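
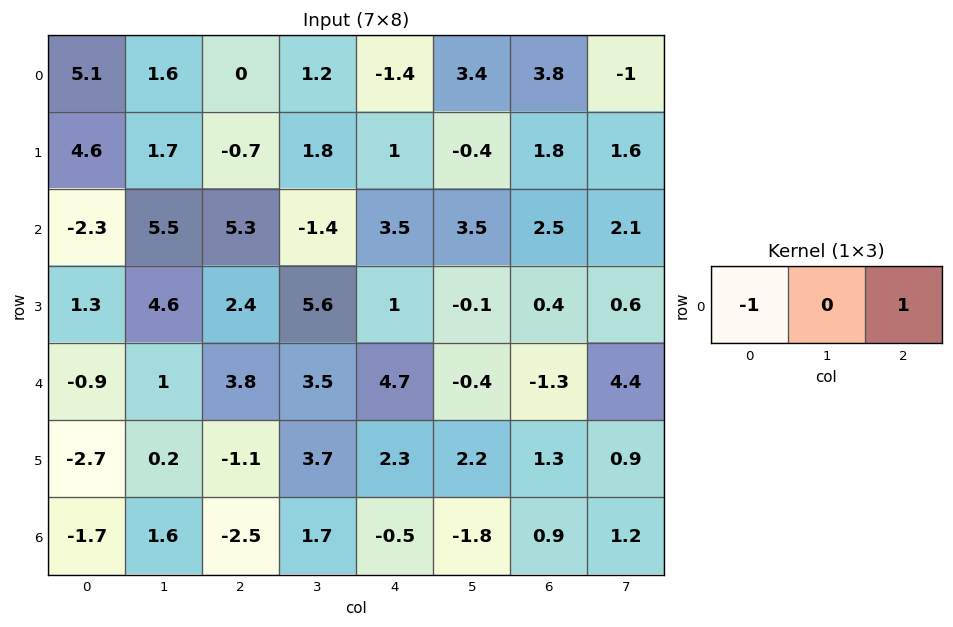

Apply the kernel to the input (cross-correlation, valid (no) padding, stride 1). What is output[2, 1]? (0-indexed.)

-6.9

The receptive field on the input at this output position is [5.5 5.3 -1.4]. Elementwise product with the kernel and sum: 5.5·-1 + -1.4·1.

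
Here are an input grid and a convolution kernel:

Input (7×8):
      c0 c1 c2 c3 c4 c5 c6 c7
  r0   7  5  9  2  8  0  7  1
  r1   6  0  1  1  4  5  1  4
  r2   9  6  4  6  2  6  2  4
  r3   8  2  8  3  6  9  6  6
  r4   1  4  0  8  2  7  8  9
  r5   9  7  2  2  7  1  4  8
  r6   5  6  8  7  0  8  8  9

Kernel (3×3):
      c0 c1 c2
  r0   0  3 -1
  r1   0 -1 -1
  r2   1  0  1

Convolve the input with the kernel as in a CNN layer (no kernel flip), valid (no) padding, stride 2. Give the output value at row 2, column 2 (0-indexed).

16

The receptive field on the input at this output position is [2 7 8 / 7 1 4 / 0 8 8]. Elementwise product with the kernel and sum: 7·3 + 8·-1 + 1·-1 + 4·-1 + 0·1 + 8·1.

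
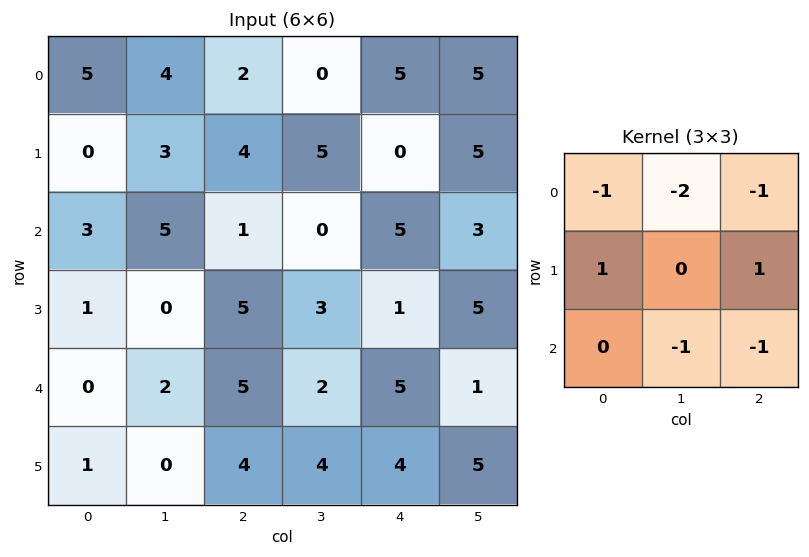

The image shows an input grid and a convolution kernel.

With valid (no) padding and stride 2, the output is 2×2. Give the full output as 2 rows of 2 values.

Output[0,0]: The receptive field on the input at this output position is [5 4 2 / 0 3 4 / 3 5 1]. Elementwise product with the kernel and sum: 5·-1 + 4·-2 + 2·-1 + 0·1 + 4·1 + 5·-1 + 1·-1.
Output[0,1]: The receptive field on the input at this output position is [2 0 5 / 4 5 0 / 1 0 5]. Elementwise product with the kernel and sum: 2·-1 + 0·-2 + 5·-1 + 4·1 + 0·1 + 0·-1 + 5·-1.

-17 -8
-15 -7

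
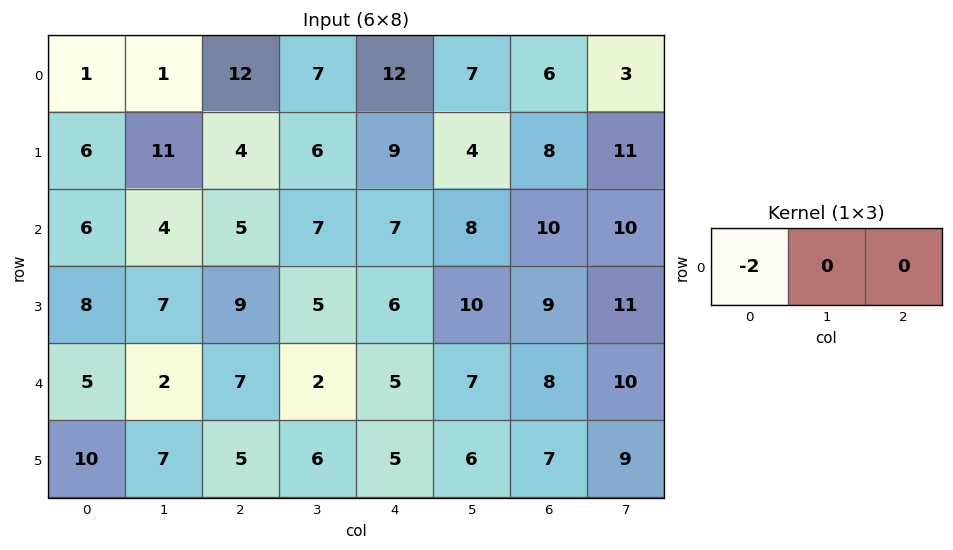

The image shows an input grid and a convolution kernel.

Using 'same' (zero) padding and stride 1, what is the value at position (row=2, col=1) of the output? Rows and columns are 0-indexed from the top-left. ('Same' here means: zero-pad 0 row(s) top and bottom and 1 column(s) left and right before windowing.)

-12

The receptive field on the zero-padded input at this output position is [6 4 5]. Elementwise product with the kernel and sum: 6·-2.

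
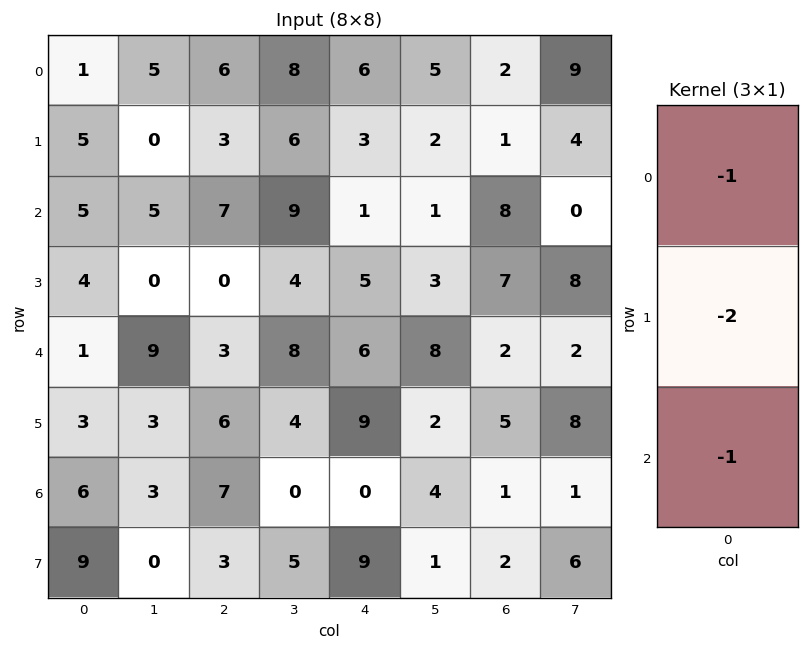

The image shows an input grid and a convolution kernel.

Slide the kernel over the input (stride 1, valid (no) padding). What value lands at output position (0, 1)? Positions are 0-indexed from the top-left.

-10

The receptive field on the input at this output position is [5 / 0 / 5]. Elementwise product with the kernel and sum: 5·-1 + 0·-2 + 5·-1.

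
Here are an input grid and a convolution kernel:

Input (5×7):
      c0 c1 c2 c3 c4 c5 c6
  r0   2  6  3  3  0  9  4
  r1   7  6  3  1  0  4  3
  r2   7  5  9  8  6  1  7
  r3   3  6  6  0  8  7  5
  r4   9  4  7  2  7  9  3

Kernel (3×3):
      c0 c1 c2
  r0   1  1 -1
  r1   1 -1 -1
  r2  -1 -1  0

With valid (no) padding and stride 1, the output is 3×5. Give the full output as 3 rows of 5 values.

-9 -6 -9 -23 -9
-6 -16 -7 -10 -16
-19 -5 0 -11 -20

Output[0,0]: The receptive field on the input at this output position is [2 6 3 / 7 6 3 / 7 5 9]. Elementwise product with the kernel and sum: 2·1 + 6·1 + 3·-1 + 7·1 + 6·-1 + 3·-1 + 7·-1 + 5·-1.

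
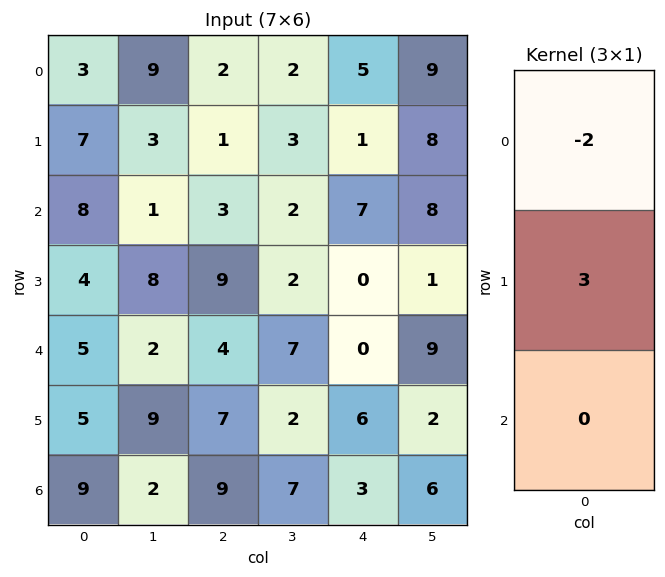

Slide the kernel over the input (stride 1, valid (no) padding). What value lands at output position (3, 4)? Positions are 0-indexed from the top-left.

0

The receptive field on the input at this output position is [0 / 0 / 6]. Elementwise product with the kernel and sum: 0·-2 + 0·3.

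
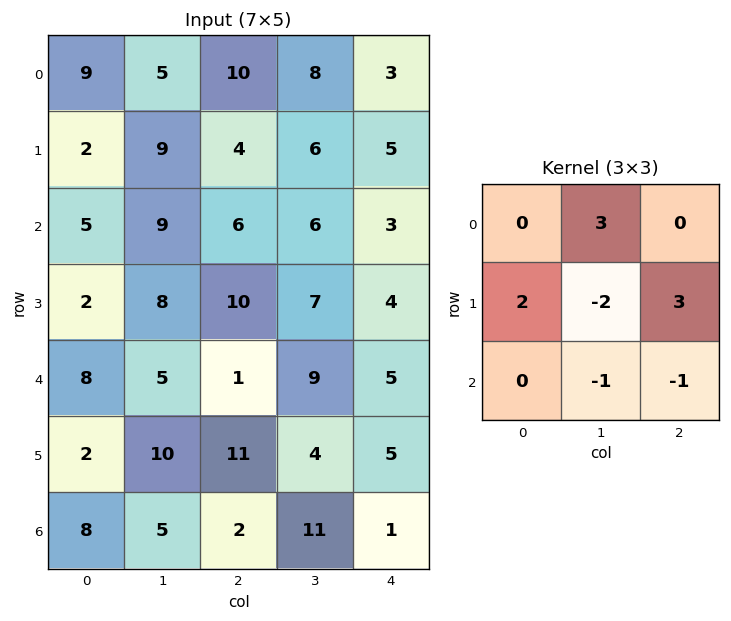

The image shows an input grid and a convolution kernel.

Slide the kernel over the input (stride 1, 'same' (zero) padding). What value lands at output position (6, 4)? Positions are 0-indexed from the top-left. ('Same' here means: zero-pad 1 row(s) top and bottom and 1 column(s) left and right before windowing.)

35

The receptive field on the zero-padded input at this output position is [4 5 0 / 11 1 0 / 0 0 0]. Elementwise product with the kernel and sum: 5·3 + 11·2 + 1·-2 + 0·3 + 0·-1 + 0·-1.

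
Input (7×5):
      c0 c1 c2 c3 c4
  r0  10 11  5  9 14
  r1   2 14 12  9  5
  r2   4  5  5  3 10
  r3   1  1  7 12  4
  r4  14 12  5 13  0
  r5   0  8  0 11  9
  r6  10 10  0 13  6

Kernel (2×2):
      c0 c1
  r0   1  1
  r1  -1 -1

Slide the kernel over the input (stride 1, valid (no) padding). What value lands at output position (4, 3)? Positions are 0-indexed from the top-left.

The receptive field on the input at this output position is [13 0 / 11 9]. Elementwise product with the kernel and sum: 13·1 + 0·1 + 11·-1 + 9·-1.

-7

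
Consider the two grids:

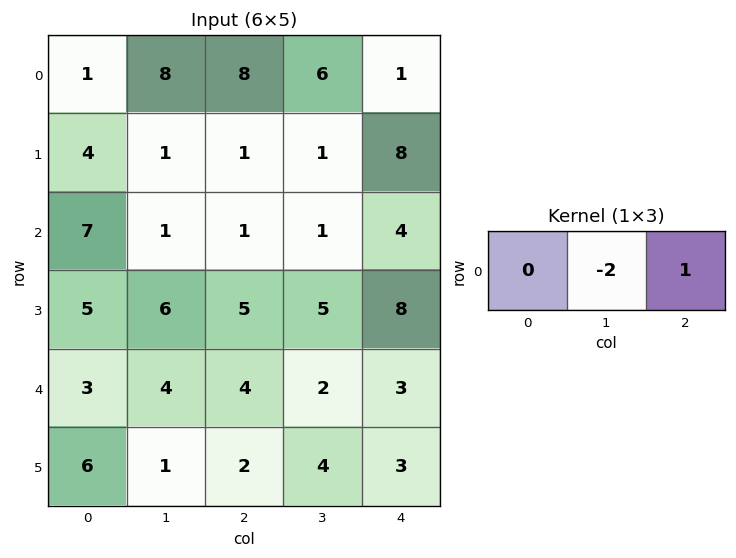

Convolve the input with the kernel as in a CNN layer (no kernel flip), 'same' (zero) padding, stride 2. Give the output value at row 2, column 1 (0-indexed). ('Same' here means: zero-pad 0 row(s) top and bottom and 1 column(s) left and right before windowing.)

-6

The receptive field on the zero-padded input at this output position is [4 4 2]. Elementwise product with the kernel and sum: 4·-2 + 2·1.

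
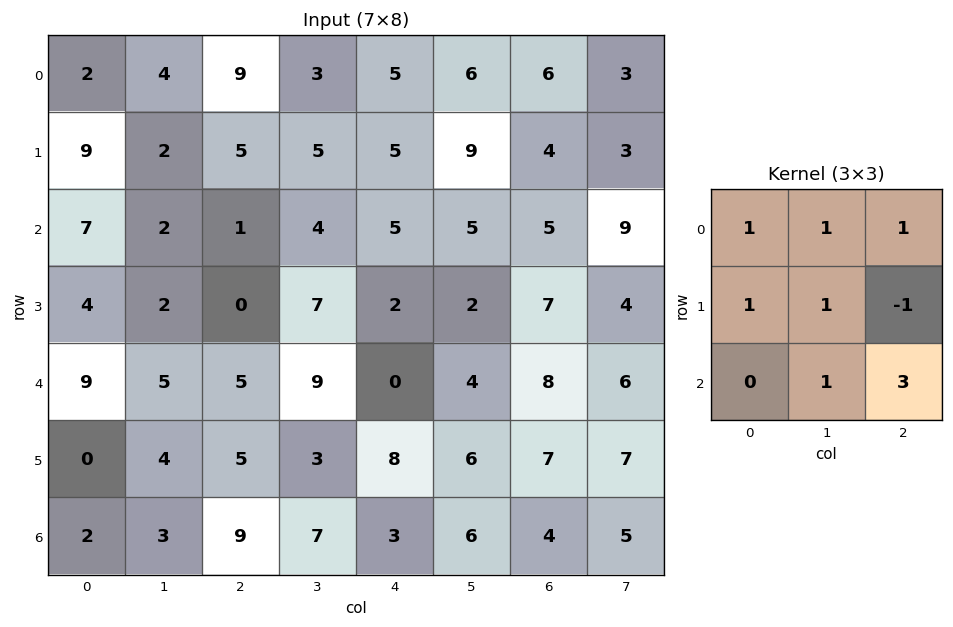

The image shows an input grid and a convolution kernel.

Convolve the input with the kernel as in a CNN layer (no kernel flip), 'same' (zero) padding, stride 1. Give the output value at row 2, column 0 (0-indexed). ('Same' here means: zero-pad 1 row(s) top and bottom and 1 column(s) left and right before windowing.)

The receptive field on the zero-padded input at this output position is [0 9 2 / 0 7 2 / 0 4 2]. Elementwise product with the kernel and sum: 0·1 + 9·1 + 2·1 + 0·1 + 7·1 + 2·-1 + 4·1 + 2·3.

26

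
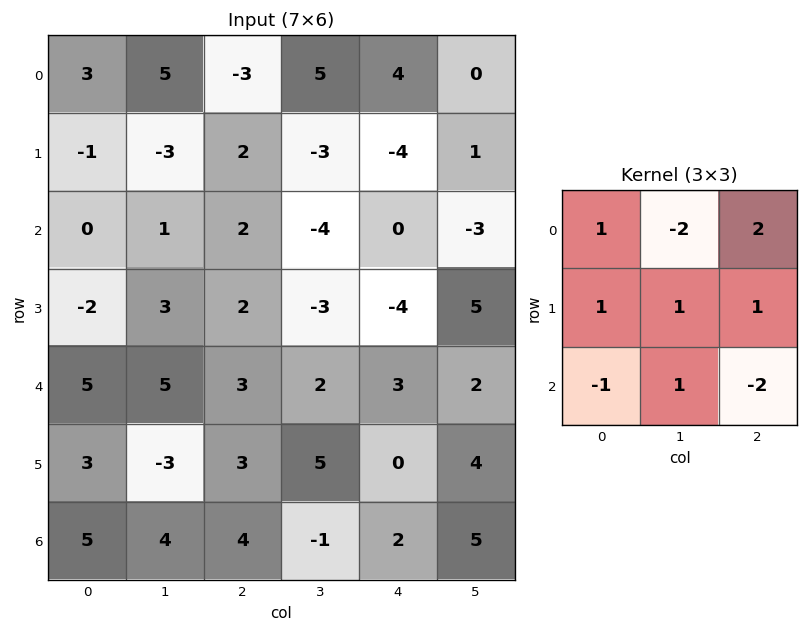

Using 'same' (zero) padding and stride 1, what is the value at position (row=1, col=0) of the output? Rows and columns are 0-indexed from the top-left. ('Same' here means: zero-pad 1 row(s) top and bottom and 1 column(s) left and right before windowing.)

The receptive field on the zero-padded input at this output position is [0 3 5 / 0 -1 -3 / 0 0 1]. Elementwise product with the kernel and sum: 0·1 + 3·-2 + 5·2 + 0·1 + -1·1 + -3·1 + 0·-1 + 0·1 + 1·-2.

-2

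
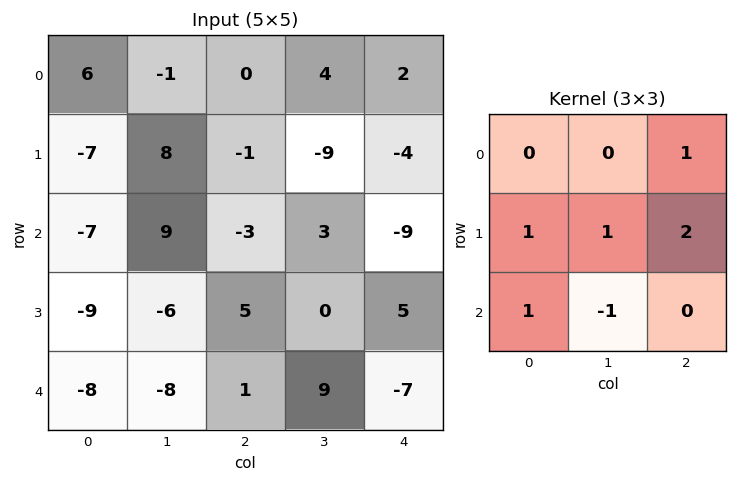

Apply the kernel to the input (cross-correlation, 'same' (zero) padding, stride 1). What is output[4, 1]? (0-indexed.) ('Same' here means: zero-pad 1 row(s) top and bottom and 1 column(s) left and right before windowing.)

The receptive field on the zero-padded input at this output position is [-9 -6 5 / -8 -8 1 / 0 0 0]. Elementwise product with the kernel and sum: 5·1 + -8·1 + -8·1 + 1·2 + 0·1 + 0·-1.

-9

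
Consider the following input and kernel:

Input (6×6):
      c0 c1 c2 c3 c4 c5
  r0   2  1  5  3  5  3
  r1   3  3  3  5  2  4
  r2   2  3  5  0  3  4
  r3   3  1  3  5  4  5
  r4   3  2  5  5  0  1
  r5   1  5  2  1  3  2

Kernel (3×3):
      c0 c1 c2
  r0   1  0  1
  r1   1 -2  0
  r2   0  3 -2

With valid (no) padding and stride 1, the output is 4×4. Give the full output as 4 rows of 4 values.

3 16 -3 8
-1 0 17 5
4 3 16 -1
16 2 -1 20

Output[0,0]: The receptive field on the input at this output position is [2 1 5 / 3 3 3 / 2 3 5]. Elementwise product with the kernel and sum: 2·1 + 5·1 + 3·1 + 3·-2 + 3·3 + 5·-2.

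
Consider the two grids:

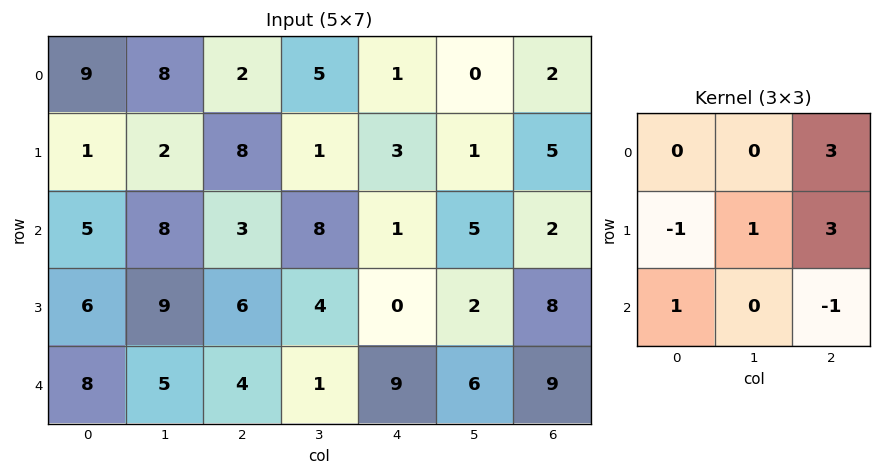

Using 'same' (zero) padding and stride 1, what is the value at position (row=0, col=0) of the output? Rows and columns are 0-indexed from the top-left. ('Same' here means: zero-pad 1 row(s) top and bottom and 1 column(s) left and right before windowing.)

The receptive field on the zero-padded input at this output position is [0 0 0 / 0 9 8 / 0 1 2]. Elementwise product with the kernel and sum: 0·3 + 0·-1 + 9·1 + 8·3 + 0·1 + 2·-1.

31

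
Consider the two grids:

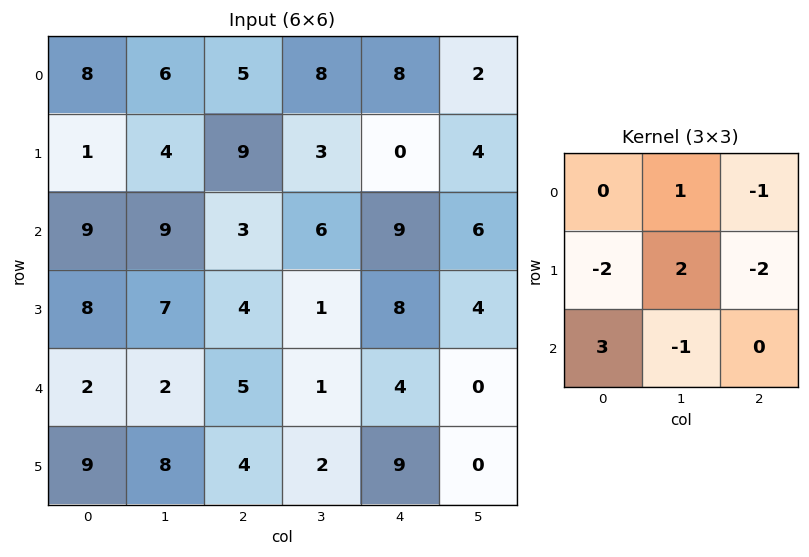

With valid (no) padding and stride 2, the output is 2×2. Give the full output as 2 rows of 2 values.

Output[0,0]: The receptive field on the input at this output position is [8 6 5 / 1 4 9 / 9 9 3]. Elementwise product with the kernel and sum: 6·1 + 5·-1 + 1·-2 + 4·2 + 9·-2 + 9·3 + 9·-1.
Output[0,1]: The receptive field on the input at this output position is [5 8 8 / 9 3 0 / 3 6 9]. Elementwise product with the kernel and sum: 8·1 + 8·-1 + 9·-2 + 3·2 + 0·-2 + 3·3 + 6·-1.

7 -9
0 -11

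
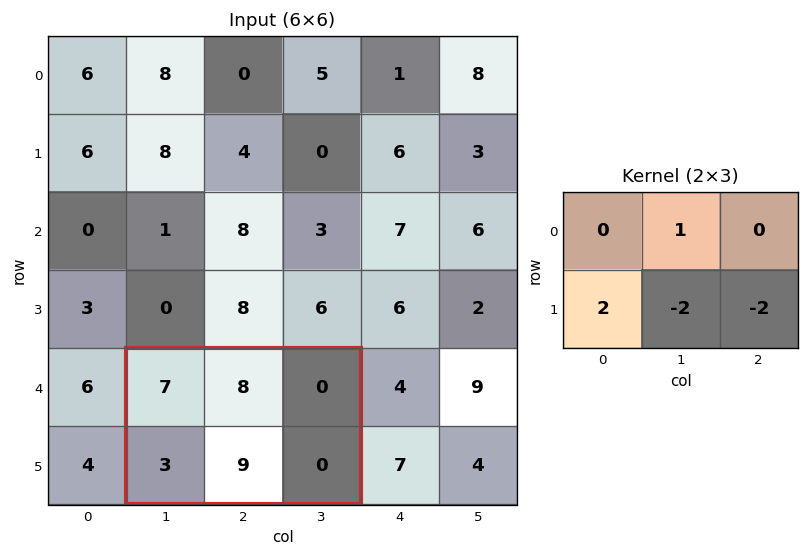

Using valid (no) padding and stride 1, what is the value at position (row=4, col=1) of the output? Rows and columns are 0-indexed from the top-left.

The receptive field on the input at this output position is [7 8 0 / 3 9 0]. Elementwise product with the kernel and sum: 8·1 + 3·2 + 9·-2 + 0·-2.

-4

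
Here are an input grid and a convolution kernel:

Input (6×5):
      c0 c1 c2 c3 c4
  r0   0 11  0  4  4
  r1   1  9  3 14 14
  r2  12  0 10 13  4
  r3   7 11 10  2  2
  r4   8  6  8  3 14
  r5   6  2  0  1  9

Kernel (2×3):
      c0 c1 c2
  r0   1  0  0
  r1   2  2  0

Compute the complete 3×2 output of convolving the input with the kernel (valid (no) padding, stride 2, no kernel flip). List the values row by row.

Output[0,0]: The receptive field on the input at this output position is [0 11 0 / 1 9 3]. Elementwise product with the kernel and sum: 0·1 + 1·2 + 9·2.
Output[0,1]: The receptive field on the input at this output position is [0 4 4 / 3 14 14]. Elementwise product with the kernel and sum: 0·1 + 3·2 + 14·2.

20 34
48 34
24 10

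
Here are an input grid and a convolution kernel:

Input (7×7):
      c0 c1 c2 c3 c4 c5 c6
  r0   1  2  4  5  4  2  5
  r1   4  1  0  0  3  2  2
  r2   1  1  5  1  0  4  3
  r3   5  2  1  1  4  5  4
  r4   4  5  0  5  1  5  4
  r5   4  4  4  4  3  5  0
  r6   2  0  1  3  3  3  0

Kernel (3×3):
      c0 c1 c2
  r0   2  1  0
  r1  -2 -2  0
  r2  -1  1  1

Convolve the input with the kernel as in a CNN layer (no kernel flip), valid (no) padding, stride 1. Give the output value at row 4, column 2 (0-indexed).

The receptive field on the input at this output position is [0 5 1 / 4 4 3 / 1 3 3]. Elementwise product with the kernel and sum: 0·2 + 5·1 + 4·-2 + 4·-2 + 1·-1 + 3·1 + 3·1.

-6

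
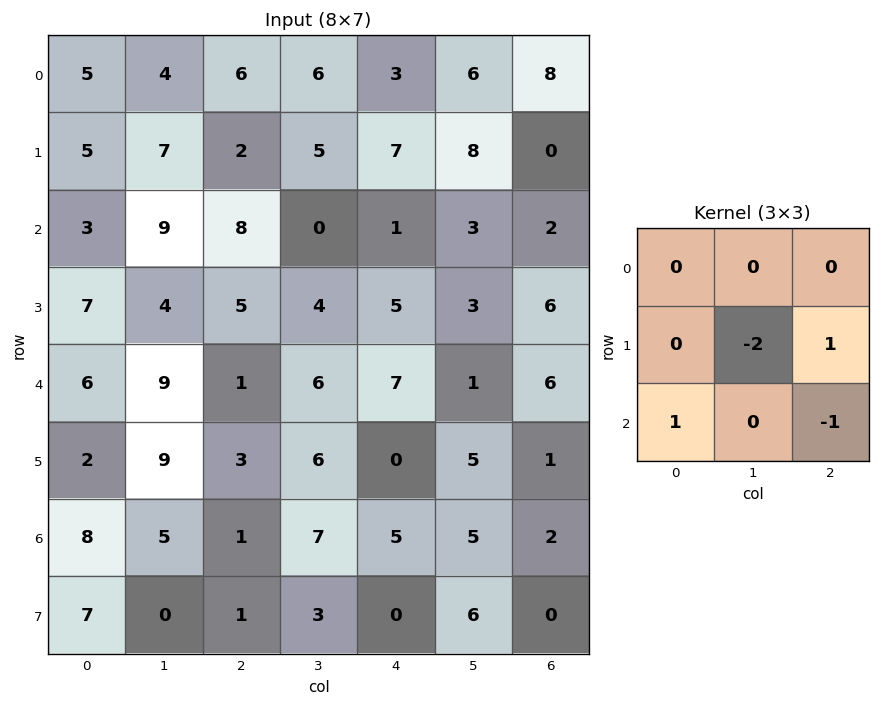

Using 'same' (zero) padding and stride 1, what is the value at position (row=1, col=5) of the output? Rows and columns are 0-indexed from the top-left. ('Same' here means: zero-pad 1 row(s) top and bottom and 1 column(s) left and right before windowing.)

-17

The receptive field on the zero-padded input at this output position is [3 6 8 / 7 8 0 / 1 3 2]. Elementwise product with the kernel and sum: 8·-2 + 0·1 + 1·1 + 2·-1.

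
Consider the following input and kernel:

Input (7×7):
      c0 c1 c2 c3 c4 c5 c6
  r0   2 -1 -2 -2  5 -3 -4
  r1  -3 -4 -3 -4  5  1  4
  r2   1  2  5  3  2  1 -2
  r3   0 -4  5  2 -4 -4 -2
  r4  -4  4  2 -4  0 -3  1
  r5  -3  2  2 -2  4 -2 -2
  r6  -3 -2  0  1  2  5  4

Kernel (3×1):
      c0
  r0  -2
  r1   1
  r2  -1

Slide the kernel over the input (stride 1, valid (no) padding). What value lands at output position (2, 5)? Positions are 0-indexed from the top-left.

The receptive field on the input at this output position is [1 / -4 / -3]. Elementwise product with the kernel and sum: 1·-2 + -4·1 + -3·-1.

-3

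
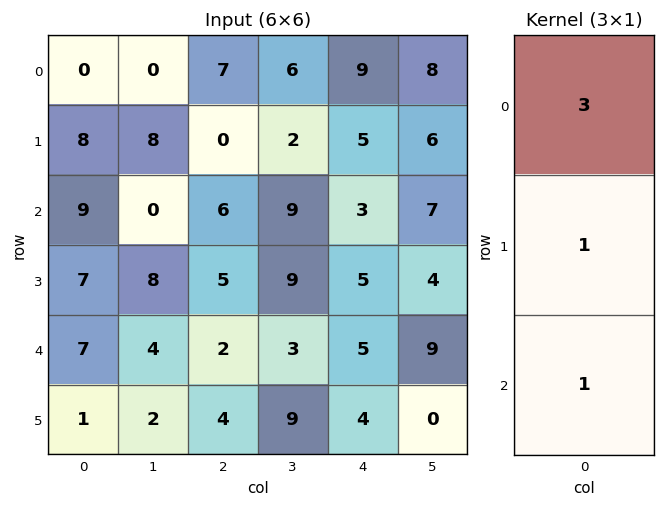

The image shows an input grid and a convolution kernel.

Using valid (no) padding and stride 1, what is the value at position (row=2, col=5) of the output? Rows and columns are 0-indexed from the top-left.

34

The receptive field on the input at this output position is [7 / 4 / 9]. Elementwise product with the kernel and sum: 7·3 + 4·1 + 9·1.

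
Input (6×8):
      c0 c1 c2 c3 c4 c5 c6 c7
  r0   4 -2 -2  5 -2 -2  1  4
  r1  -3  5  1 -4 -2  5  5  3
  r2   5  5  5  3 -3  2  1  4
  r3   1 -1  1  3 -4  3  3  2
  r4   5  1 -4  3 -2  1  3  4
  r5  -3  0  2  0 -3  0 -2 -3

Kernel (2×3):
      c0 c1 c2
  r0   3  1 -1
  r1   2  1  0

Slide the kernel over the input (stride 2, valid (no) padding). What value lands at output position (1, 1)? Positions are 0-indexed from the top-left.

26

The receptive field on the input at this output position is [5 3 -3 / 1 3 -4]. Elementwise product with the kernel and sum: 5·3 + 3·1 + -3·-1 + 1·2 + 3·1.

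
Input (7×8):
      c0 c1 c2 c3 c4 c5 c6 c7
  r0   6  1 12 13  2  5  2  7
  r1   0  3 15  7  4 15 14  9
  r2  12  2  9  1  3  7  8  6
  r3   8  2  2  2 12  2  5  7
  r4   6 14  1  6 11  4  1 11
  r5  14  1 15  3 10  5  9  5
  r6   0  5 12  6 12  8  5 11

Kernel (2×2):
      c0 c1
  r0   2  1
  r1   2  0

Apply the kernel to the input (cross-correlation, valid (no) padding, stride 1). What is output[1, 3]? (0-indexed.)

The receptive field on the input at this output position is [7 4 / 1 3]. Elementwise product with the kernel and sum: 7·2 + 4·1 + 1·2.

20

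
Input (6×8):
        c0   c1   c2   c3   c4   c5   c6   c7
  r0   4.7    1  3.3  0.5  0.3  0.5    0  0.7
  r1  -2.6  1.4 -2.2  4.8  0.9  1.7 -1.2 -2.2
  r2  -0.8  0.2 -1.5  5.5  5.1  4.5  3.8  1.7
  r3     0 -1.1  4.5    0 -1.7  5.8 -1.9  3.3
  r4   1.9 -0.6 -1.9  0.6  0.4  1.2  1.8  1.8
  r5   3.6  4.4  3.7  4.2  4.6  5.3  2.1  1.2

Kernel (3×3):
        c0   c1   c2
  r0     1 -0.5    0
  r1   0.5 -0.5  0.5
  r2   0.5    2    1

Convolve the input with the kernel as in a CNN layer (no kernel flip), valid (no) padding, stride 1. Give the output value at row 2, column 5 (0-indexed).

The receptive field on the input at this output position is [4.5 3.8 1.7 / 5.8 -1.9 3.3 / 1.2 1.8 1.8]. Elementwise product with the kernel and sum: 4.5·1 + 3.8·-0.5 + 5.8·0.5 + -1.9·-0.5 + 3.3·0.5 + 1.2·0.5 + 1.8·2 + 1.8·1.

14.1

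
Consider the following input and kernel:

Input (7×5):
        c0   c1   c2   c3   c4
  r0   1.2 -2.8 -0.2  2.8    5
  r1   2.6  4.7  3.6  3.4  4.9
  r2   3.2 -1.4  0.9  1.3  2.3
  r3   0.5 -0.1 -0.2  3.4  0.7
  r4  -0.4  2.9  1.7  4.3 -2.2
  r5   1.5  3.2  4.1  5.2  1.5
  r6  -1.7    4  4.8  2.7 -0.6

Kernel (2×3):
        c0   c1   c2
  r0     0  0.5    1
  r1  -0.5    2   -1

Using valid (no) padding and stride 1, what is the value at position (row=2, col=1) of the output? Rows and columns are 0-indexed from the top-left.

-2

The receptive field on the input at this output position is [-1.4 0.9 1.3 / -0.1 -0.2 3.4]. Elementwise product with the kernel and sum: 0.9·0.5 + 1.3·1 + -0.1·-0.5 + -0.2·2 + 3.4·-1.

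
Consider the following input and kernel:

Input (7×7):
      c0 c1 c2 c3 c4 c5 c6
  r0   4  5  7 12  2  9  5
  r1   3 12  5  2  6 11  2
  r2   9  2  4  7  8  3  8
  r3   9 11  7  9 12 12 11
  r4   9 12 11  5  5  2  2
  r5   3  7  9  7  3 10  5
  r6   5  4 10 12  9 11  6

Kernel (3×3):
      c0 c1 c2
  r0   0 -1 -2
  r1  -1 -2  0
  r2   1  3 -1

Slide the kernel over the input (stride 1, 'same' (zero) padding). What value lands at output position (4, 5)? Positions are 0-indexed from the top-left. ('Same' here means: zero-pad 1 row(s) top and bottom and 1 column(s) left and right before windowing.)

-15

The receptive field on the zero-padded input at this output position is [12 12 11 / 5 2 2 / 3 10 5]. Elementwise product with the kernel and sum: 12·-1 + 11·-2 + 5·-1 + 2·-2 + 3·1 + 10·3 + 5·-1.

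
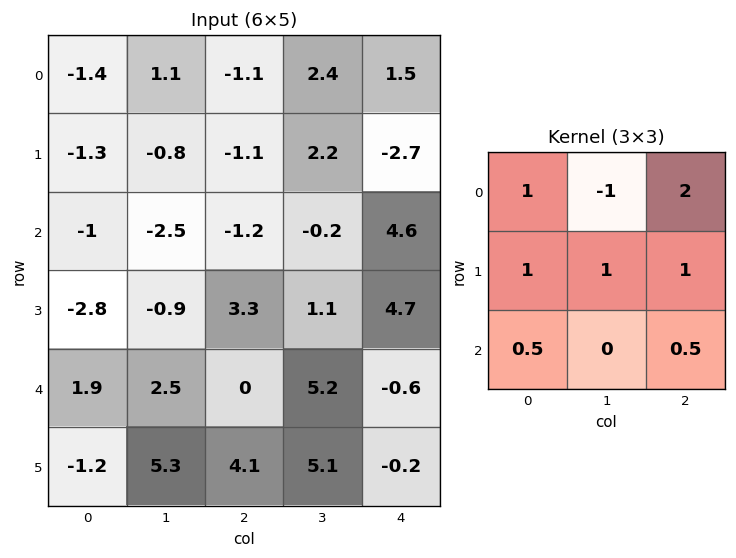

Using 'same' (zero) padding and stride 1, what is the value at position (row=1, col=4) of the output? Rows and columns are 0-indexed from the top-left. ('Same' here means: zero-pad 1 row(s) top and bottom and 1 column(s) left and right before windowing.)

0.3

The receptive field on the zero-padded input at this output position is [2.4 1.5 0 / 2.2 -2.7 0 / -0.2 4.6 0]. Elementwise product with the kernel and sum: 2.4·1 + 1.5·-1 + 0·2 + 2.2·1 + -2.7·1 + 0·1 + -0.2·0.5 + 0·0.5.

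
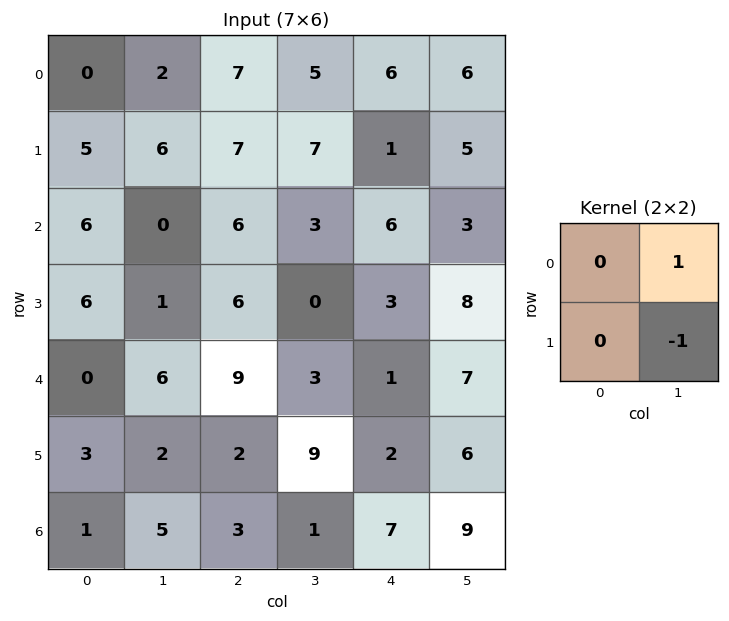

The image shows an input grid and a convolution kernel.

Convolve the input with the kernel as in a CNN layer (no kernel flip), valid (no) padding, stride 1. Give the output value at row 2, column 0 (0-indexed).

-1

The receptive field on the input at this output position is [6 0 / 6 1]. Elementwise product with the kernel and sum: 0·1 + 1·-1.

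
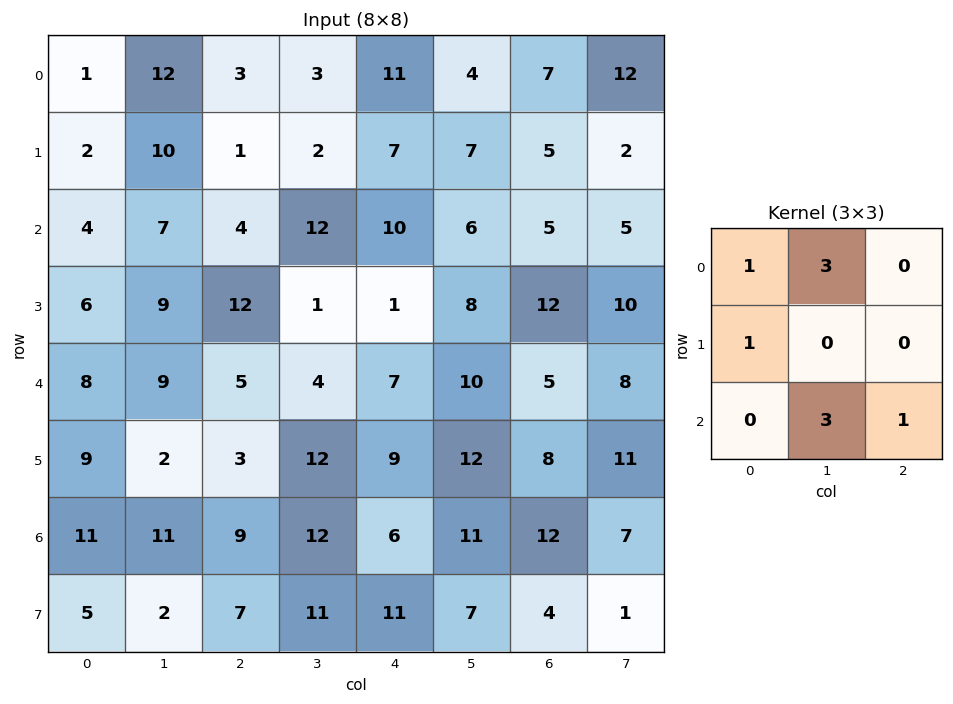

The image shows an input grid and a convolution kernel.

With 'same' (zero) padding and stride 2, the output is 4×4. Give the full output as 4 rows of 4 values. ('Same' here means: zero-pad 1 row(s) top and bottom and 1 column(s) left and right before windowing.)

Output[0,0]: The receptive field on the zero-padded input at this output position is [0 0 0 / 0 1 12 / 0 2 10]. Elementwise product with the kernel and sum: 0·1 + 0·3 + 0·1 + 2·3 + 10·1.
Output[0,1]: The receptive field on the zero-padded input at this output position is [0 0 0 / 12 3 3 / 10 1 2]. Elementwise product with the kernel and sum: 0·1 + 0·3 + 12·1 + 1·3 + 2·1.

16 17 31 21
33 57 46 74
47 75 47 89
44 54 91 60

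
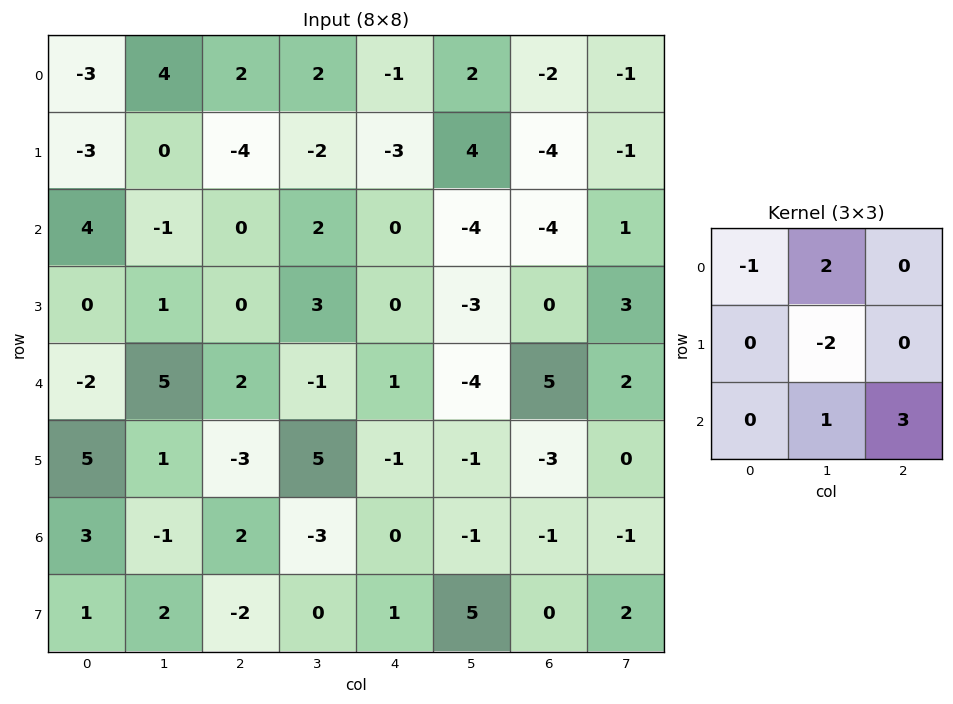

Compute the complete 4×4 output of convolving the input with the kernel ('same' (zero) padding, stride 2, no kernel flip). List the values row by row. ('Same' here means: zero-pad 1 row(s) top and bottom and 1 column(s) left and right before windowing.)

3 -14 11 -3
-11 1 -13 5
12 7 -9 -10
11 -13 9 3

Output[0,0]: The receptive field on the zero-padded input at this output position is [0 0 0 / 0 -3 4 / 0 -3 0]. Elementwise product with the kernel and sum: 0·-1 + 0·2 + -3·-2 + -3·1 + 0·3.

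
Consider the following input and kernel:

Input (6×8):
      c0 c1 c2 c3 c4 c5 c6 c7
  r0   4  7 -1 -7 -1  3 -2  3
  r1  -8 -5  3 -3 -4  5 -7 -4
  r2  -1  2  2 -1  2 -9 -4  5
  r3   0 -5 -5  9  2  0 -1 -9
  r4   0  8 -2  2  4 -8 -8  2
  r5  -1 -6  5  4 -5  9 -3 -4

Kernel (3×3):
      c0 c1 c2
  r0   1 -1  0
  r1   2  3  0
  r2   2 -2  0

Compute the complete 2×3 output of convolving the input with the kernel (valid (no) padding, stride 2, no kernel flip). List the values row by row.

Output[0,0]: The receptive field on the input at this output position is [4 7 -1 / -8 -5 3 / -1 2 2]. Elementwise product with the kernel and sum: 4·1 + 7·-1 + -8·2 + -5·3 + -1·2 + 2·-2.

-40 9 25
-34 12 39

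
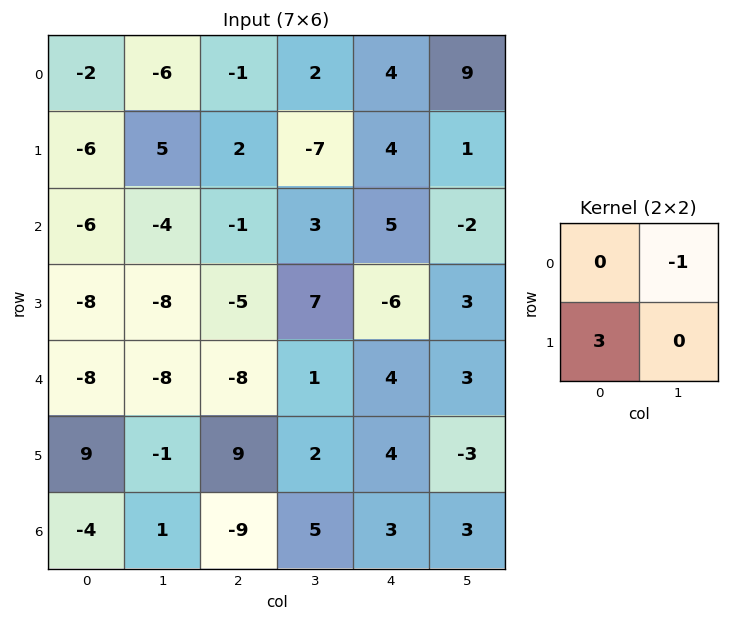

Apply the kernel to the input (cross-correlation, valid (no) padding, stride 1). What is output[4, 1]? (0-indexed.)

The receptive field on the input at this output position is [-8 -8 / -1 9]. Elementwise product with the kernel and sum: -8·-1 + -1·3.

5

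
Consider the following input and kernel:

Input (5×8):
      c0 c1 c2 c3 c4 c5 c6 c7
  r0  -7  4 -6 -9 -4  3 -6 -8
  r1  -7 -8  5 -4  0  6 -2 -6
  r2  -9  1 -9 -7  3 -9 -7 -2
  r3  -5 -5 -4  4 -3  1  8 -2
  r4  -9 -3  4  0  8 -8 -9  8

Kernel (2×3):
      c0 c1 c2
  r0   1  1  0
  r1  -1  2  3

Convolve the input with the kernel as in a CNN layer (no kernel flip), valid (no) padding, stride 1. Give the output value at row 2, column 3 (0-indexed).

-11

The receptive field on the input at this output position is [-7 3 -9 / 4 -3 1]. Elementwise product with the kernel and sum: -7·1 + 3·1 + 4·-1 + -3·2 + 1·3.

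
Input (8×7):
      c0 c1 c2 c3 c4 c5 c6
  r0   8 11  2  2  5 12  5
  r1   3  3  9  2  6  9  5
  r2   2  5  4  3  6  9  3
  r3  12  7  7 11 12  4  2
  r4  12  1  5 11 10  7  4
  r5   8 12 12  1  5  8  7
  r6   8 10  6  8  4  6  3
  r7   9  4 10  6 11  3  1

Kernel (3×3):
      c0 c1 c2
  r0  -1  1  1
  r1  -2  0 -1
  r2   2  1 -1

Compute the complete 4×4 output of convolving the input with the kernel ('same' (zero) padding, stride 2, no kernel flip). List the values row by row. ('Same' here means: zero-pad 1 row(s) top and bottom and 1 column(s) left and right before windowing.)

Output[0,0]: The receptive field on the zero-padded input at this output position is [0 0 0 / 0 8 11 / 0 3 3]. Elementwise product with the kernel and sum: 0·-1 + 0·1 + 0·1 + 0·-2 + 11·-1 + 0·2 + 3·1 + 3·-1.

-11 -11 -15 -1
6 5 28 -12
14 33 -25 7
15 -15 10 -6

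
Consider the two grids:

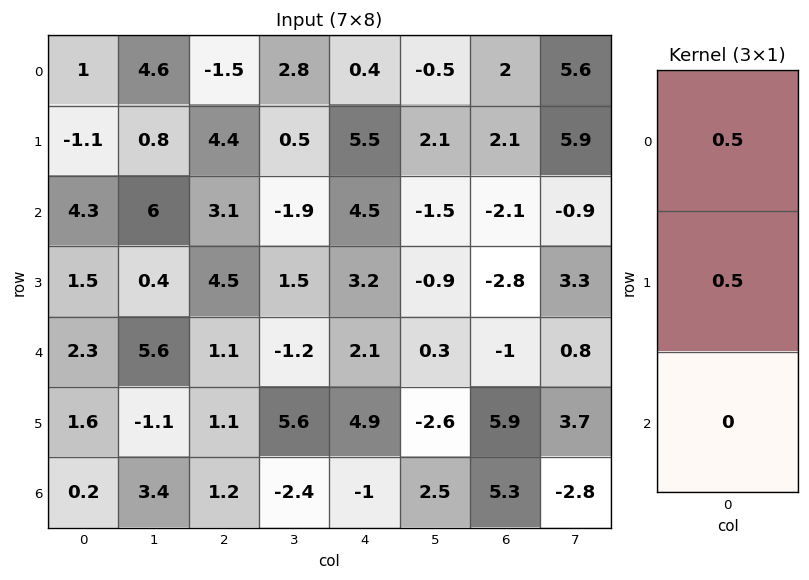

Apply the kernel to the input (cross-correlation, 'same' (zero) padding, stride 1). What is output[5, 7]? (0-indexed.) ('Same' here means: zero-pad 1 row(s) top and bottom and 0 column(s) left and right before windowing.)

The receptive field on the zero-padded input at this output position is [0.8 / 3.7 / -2.8]. Elementwise product with the kernel and sum: 0.8·0.5 + 3.7·0.5.

2.25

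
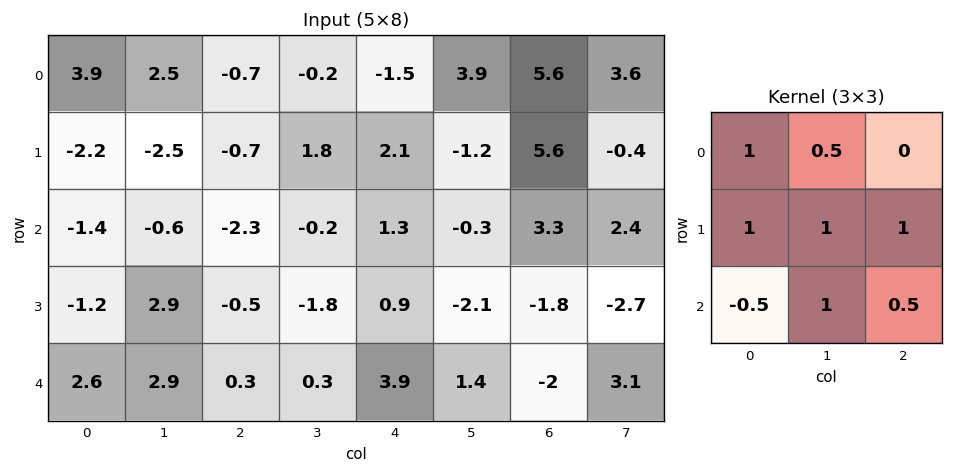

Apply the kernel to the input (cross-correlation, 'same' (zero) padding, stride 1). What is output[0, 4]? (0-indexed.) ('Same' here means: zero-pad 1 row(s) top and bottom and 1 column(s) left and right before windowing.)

The receptive field on the zero-padded input at this output position is [0 0 0 / -0.2 -1.5 3.9 / 1.8 2.1 -1.2]. Elementwise product with the kernel and sum: 0·1 + 0·0.5 + -0.2·1 + -1.5·1 + 3.9·1 + 1.8·-0.5 + 2.1·1 + -1.2·0.5.

2.8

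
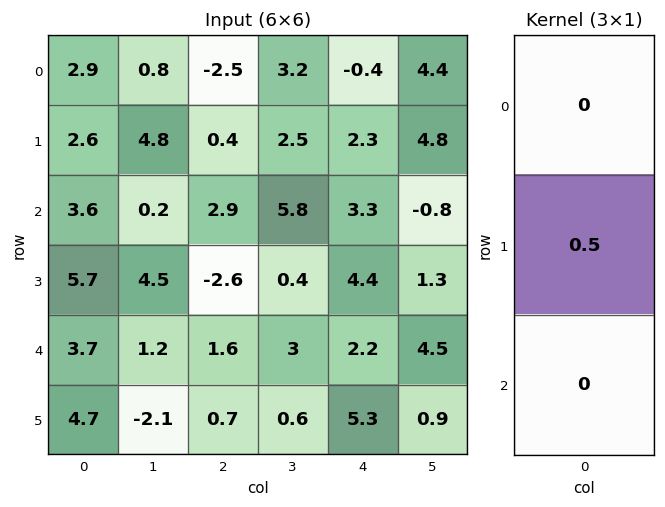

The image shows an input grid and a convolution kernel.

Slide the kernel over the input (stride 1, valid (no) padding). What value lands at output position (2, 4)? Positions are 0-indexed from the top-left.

The receptive field on the input at this output position is [3.3 / 4.4 / 2.2]. Elementwise product with the kernel and sum: 4.4·0.5.

2.2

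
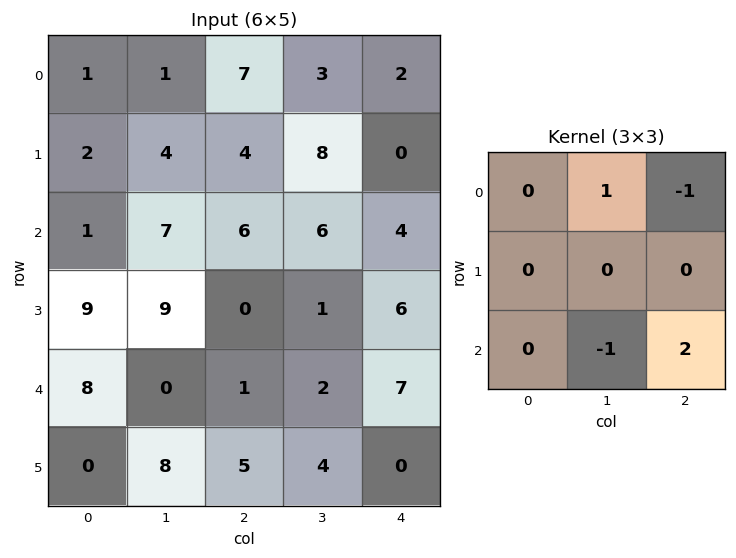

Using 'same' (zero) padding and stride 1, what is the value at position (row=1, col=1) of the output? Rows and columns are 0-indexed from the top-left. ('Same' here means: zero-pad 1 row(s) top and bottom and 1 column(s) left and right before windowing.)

The receptive field on the zero-padded input at this output position is [1 1 7 / 2 4 4 / 1 7 6]. Elementwise product with the kernel and sum: 1·1 + 7·-1 + 7·-1 + 6·2.

-1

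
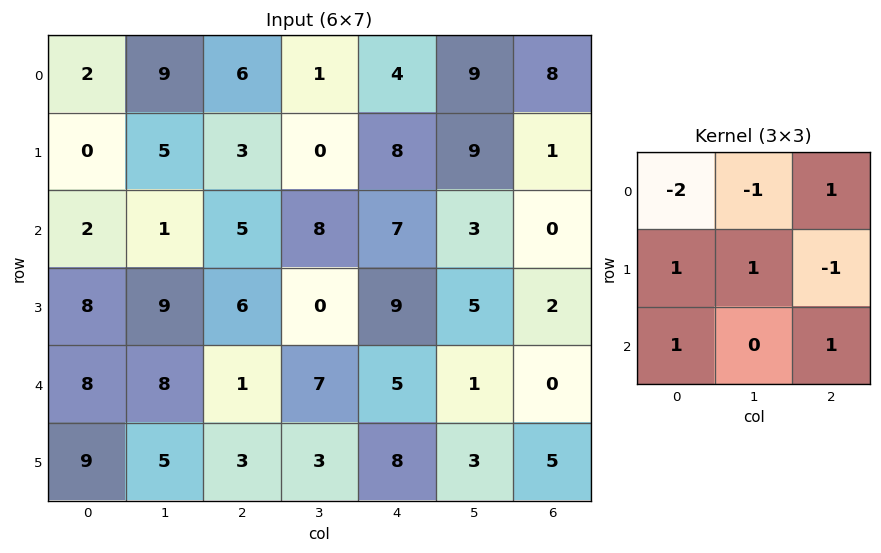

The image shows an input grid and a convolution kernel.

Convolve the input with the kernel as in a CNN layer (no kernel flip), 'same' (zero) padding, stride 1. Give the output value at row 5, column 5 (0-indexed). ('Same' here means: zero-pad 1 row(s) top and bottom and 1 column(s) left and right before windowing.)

-5

The receptive field on the zero-padded input at this output position is [5 1 0 / 8 3 5 / 0 0 0]. Elementwise product with the kernel and sum: 5·-2 + 1·-1 + 0·1 + 8·1 + 3·1 + 5·-1 + 0·1 + 0·1.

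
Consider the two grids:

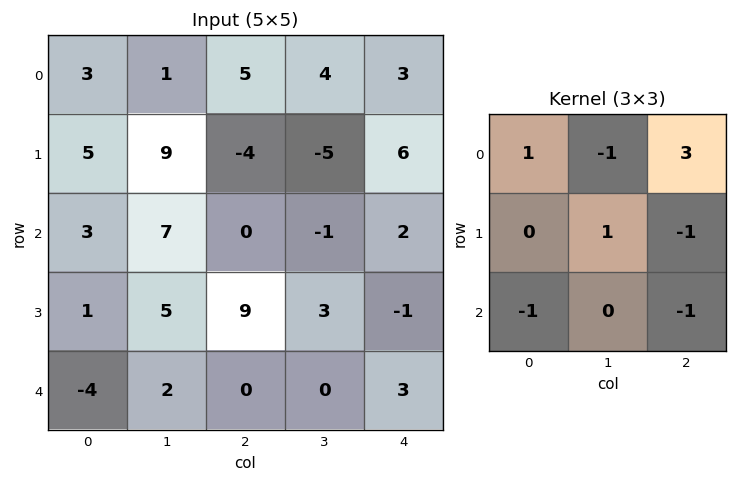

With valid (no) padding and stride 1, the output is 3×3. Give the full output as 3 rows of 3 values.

27 3 -3
-19 -9 8
-4 8 8

Output[0,0]: The receptive field on the input at this output position is [3 1 5 / 5 9 -4 / 3 7 0]. Elementwise product with the kernel and sum: 3·1 + 1·-1 + 5·3 + 9·1 + -4·-1 + 3·-1 + 0·-1.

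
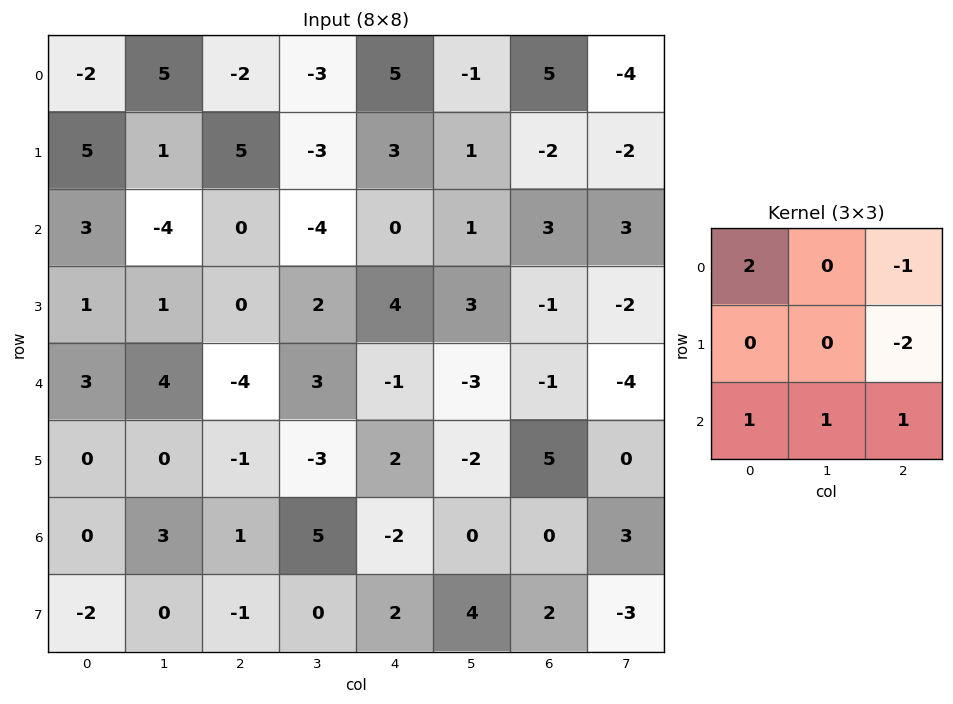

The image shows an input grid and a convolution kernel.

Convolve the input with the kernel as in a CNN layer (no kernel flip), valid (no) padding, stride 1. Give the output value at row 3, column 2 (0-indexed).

-4

The receptive field on the input at this output position is [0 2 4 / -4 3 -1 / -1 -3 2]. Elementwise product with the kernel and sum: 0·2 + 4·-1 + -1·-2 + -1·1 + -3·1 + 2·1.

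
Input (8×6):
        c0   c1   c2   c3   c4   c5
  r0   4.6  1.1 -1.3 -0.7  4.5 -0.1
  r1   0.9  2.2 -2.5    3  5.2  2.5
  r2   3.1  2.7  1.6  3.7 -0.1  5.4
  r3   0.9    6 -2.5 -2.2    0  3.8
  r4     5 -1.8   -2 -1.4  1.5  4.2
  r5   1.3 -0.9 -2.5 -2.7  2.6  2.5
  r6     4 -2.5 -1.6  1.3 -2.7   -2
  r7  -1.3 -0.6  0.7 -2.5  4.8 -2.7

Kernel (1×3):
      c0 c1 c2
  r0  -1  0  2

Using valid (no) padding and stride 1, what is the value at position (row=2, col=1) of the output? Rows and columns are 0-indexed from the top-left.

4.7

The receptive field on the input at this output position is [2.7 1.6 3.7]. Elementwise product with the kernel and sum: 2.7·-1 + 3.7·2.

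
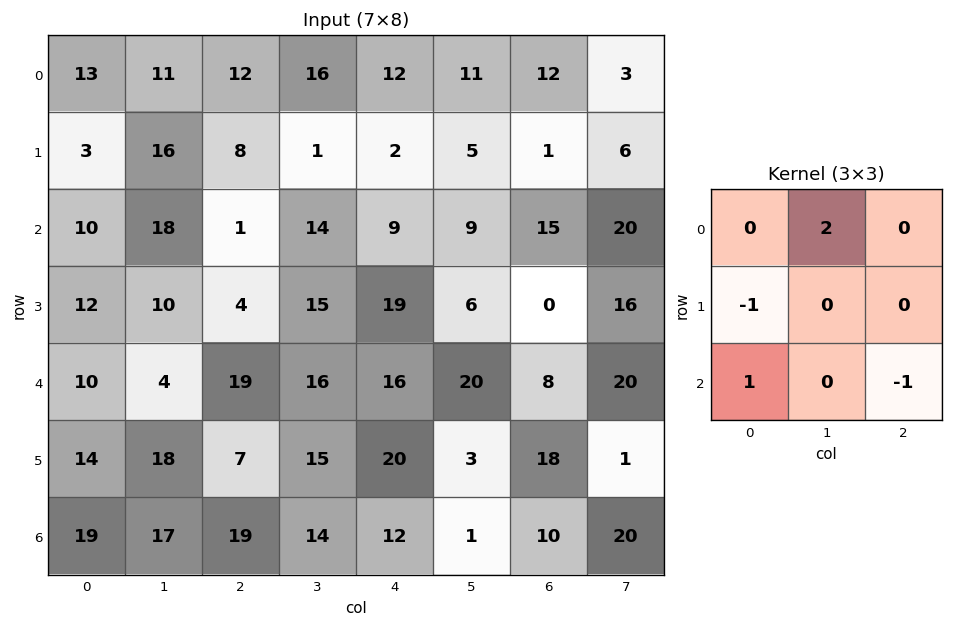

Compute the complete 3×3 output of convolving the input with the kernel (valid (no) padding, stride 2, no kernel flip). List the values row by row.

Output[0,0]: The receptive field on the input at this output position is [13 11 12 / 3 16 8 / 10 18 1]. Elementwise product with the kernel and sum: 11·2 + 3·-1 + 10·1 + 1·-1.

28 16 14
15 27 7
-6 32 22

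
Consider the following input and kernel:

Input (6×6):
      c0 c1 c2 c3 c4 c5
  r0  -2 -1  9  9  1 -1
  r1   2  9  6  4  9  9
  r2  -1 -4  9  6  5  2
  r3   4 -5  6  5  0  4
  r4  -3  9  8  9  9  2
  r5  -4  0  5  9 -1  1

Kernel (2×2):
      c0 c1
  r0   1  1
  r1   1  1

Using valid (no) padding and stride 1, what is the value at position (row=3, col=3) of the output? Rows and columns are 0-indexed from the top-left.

23

The receptive field on the input at this output position is [5 0 / 9 9]. Elementwise product with the kernel and sum: 5·1 + 0·1 + 9·1 + 9·1.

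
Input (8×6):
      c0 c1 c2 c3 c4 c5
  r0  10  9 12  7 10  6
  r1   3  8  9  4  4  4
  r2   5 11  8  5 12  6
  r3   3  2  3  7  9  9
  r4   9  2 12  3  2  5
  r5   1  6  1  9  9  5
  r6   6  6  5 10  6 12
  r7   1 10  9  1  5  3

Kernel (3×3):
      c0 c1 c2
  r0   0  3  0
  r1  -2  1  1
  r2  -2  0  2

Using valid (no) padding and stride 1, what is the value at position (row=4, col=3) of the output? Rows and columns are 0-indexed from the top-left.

The receptive field on the input at this output position is [3 2 5 / 9 9 5 / 10 6 12]. Elementwise product with the kernel and sum: 2·3 + 9·-2 + 9·1 + 5·1 + 10·-2 + 12·2.

6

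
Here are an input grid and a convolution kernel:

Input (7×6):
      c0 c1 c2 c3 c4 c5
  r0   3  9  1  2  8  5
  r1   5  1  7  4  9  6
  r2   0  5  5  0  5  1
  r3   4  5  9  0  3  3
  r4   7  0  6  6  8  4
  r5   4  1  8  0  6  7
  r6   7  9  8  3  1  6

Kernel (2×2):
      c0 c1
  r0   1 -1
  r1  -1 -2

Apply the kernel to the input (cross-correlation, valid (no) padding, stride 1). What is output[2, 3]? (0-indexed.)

The receptive field on the input at this output position is [0 5 / 0 3]. Elementwise product with the kernel and sum: 0·1 + 5·-1 + 0·-1 + 3·-2.

-11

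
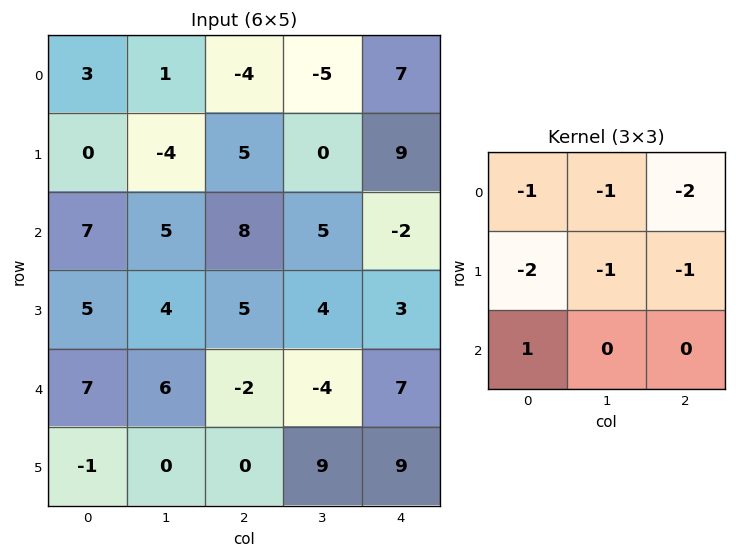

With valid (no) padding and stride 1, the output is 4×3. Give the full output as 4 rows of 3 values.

Output[0,0]: The receptive field on the input at this output position is [3 1 -4 / 0 -4 5 / 7 5 8]. Elementwise product with the kernel and sum: 3·-1 + 1·-1 + -4·-2 + 0·-2 + -4·-1 + 5·-1 + 7·1.

10 21 -16
-28 -20 -37
-40 -34 -28
-38 -23 -14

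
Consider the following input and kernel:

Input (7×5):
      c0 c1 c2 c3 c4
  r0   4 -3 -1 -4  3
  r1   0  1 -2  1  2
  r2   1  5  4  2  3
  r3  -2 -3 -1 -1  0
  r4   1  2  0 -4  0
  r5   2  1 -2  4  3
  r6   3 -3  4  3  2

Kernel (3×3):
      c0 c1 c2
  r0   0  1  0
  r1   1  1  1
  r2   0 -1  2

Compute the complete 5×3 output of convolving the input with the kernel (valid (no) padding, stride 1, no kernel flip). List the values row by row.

Output[0,0]: The receptive field on the input at this output position is [4 -3 -1 / 0 1 -2 / 1 5 4]. Elementwise product with the kernel and sum: -3·1 + 0·1 + 1·1 + -2·1 + 5·-1 + 4·2.
Output[0,1]: The receptive field on the input at this output position is [-3 -1 -4 / 1 -2 1 / 5 4 2]. Elementwise product with the kernel and sum: -1·1 + 1·1 + -2·1 + 1·1 + 4·-1 + 2·2.

-1 -1 1
12 8 11
-3 -9 4
-5 7 -3
14 5 2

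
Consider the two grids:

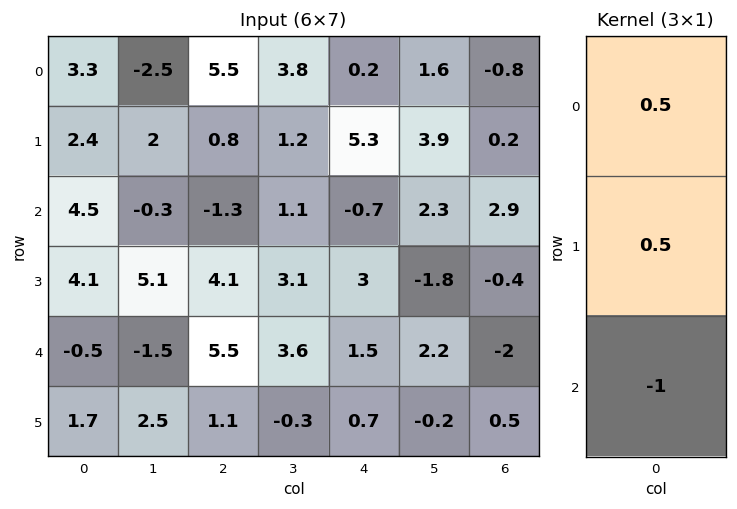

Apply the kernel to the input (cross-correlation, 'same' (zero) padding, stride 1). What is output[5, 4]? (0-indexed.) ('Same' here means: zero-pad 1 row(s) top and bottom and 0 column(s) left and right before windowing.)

The receptive field on the zero-padded input at this output position is [1.5 / 0.7 / 0]. Elementwise product with the kernel and sum: 1.5·0.5 + 0.7·0.5 + 0·-1.

1.1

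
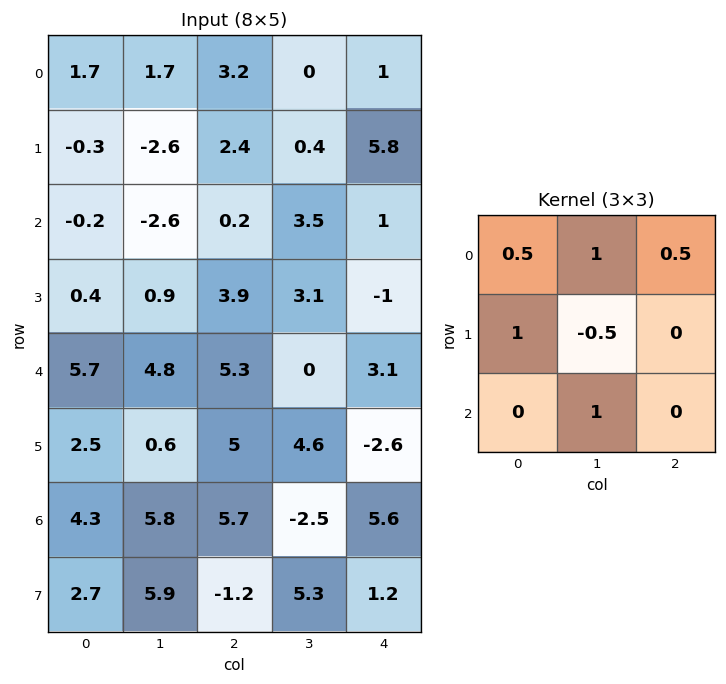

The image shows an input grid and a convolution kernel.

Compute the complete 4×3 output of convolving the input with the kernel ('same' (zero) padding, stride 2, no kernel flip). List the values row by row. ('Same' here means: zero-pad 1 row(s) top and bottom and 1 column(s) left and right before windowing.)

-1.15 2.5 5.3
-1.1 2.5 8
0.5 13.05 -3.6
3.35 9.35 -4.4

Output[0,0]: The receptive field on the zero-padded input at this output position is [0 0 0 / 0 1.7 1.7 / 0 -0.3 -2.6]. Elementwise product with the kernel and sum: 0·0.5 + 0·1 + 0·0.5 + 0·1 + 1.7·-0.5 + -0.3·1.
Output[0,1]: The receptive field on the zero-padded input at this output position is [0 0 0 / 1.7 3.2 0 / -2.6 2.4 0.4]. Elementwise product with the kernel and sum: 0·0.5 + 0·1 + 0·0.5 + 1.7·1 + 3.2·-0.5 + 2.4·1.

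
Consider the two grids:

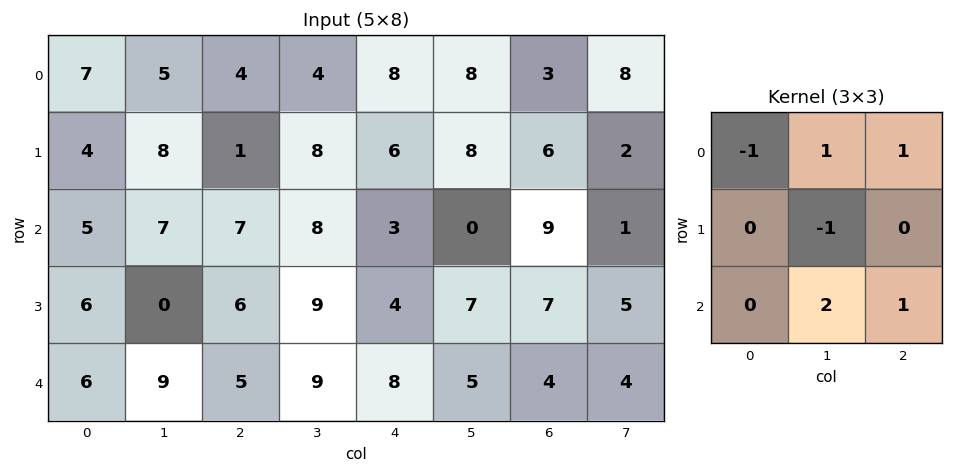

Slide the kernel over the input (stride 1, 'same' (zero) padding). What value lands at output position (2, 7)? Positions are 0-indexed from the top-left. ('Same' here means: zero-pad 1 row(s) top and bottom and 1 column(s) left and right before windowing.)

5

The receptive field on the zero-padded input at this output position is [6 2 0 / 9 1 0 / 7 5 0]. Elementwise product with the kernel and sum: 6·-1 + 2·1 + 0·1 + 1·-1 + 5·2 + 0·1.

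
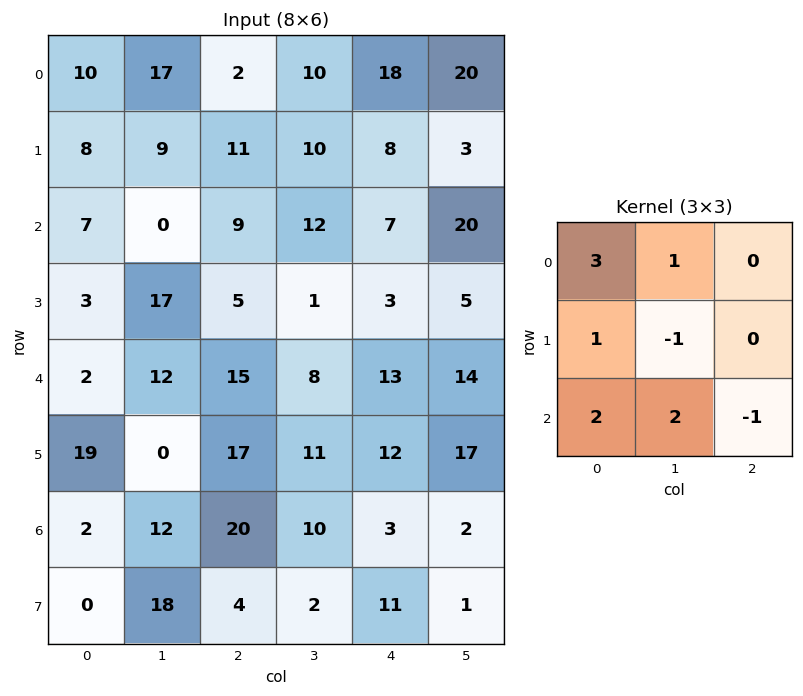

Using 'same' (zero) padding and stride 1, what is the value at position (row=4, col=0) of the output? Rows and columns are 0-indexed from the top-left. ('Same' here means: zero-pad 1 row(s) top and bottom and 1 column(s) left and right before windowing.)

The receptive field on the zero-padded input at this output position is [0 3 17 / 0 2 12 / 0 19 0]. Elementwise product with the kernel and sum: 0·3 + 3·1 + 0·1 + 2·-1 + 0·2 + 19·2 + 0·-1.

39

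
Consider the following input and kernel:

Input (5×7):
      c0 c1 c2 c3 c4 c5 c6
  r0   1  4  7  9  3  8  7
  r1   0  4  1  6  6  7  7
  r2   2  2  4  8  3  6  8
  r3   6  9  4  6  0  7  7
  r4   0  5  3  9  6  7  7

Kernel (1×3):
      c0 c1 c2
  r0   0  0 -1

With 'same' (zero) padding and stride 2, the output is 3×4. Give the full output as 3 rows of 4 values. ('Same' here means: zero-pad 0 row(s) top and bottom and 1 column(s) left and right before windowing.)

-4 -9 -8 0
-2 -8 -6 0
-5 -9 -7 0

Output[0,0]: The receptive field on the zero-padded input at this output position is [0 1 4]. Elementwise product with the kernel and sum: 4·-1.
Output[0,1]: The receptive field on the zero-padded input at this output position is [4 7 9]. Elementwise product with the kernel and sum: 9·-1.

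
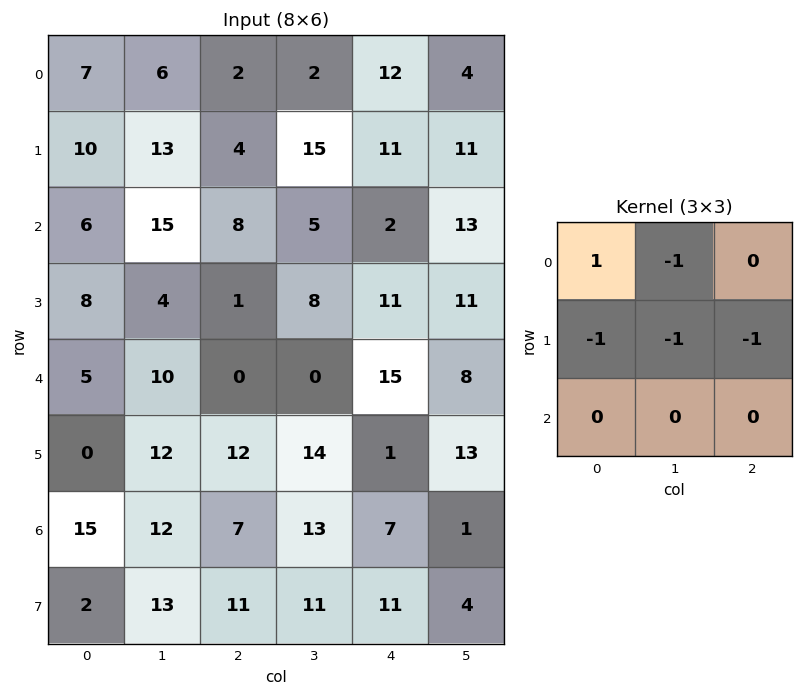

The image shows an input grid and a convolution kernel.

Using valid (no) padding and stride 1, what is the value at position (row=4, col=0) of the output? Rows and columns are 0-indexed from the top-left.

-29

The receptive field on the input at this output position is [5 10 0 / 0 12 12 / 15 12 7]. Elementwise product with the kernel and sum: 5·1 + 10·-1 + 0·-1 + 12·-1 + 12·-1.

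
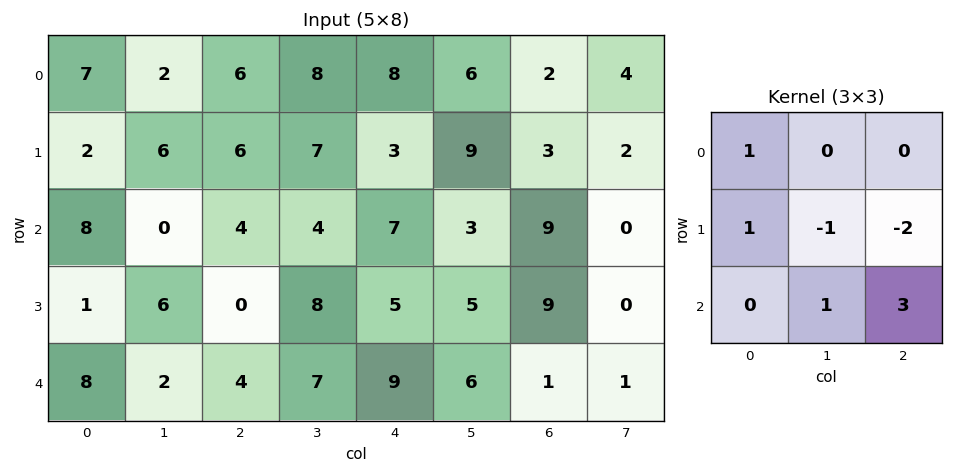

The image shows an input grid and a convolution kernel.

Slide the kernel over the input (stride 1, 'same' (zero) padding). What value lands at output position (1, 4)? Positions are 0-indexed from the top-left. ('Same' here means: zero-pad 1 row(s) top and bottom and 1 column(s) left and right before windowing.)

10

The receptive field on the zero-padded input at this output position is [8 8 6 / 7 3 9 / 4 7 3]. Elementwise product with the kernel and sum: 8·1 + 7·1 + 3·-1 + 9·-2 + 7·1 + 3·3.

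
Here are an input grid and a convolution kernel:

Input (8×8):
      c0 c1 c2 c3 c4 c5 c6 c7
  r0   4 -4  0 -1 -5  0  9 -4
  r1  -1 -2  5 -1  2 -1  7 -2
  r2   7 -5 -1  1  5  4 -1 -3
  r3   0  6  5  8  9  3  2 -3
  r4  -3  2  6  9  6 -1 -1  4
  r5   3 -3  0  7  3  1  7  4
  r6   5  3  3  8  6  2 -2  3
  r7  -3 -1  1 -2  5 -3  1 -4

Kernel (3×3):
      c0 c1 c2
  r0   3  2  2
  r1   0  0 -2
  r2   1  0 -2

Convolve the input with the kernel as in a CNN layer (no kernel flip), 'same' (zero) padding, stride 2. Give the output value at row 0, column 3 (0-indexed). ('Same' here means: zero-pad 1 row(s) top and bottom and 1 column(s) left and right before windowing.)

11

The receptive field on the zero-padded input at this output position is [0 0 0 / 0 9 -4 / -1 7 -2]. Elementwise product with the kernel and sum: 0·3 + 0·2 + 0·2 + -4·-2 + -1·1 + -2·-2.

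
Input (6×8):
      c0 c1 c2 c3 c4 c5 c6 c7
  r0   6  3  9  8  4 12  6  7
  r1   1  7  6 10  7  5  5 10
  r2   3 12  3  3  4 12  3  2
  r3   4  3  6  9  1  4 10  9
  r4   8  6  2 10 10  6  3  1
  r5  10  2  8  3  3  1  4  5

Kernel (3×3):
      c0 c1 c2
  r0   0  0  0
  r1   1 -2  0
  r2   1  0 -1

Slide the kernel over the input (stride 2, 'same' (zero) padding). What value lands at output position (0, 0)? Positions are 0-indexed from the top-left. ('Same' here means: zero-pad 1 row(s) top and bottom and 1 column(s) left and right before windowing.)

-19

The receptive field on the zero-padded input at this output position is [0 0 0 / 0 6 3 / 0 1 7]. Elementwise product with the kernel and sum: 0·1 + 6·-2 + 0·1 + 7·-1.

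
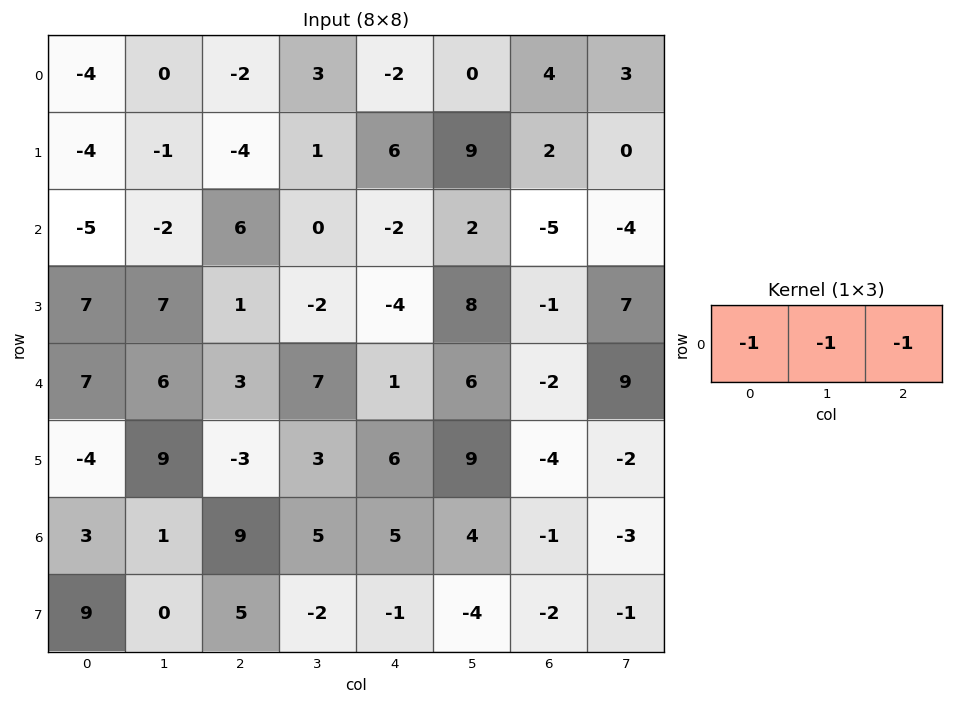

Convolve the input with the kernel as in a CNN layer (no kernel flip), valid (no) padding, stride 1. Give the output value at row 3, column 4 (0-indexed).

The receptive field on the input at this output position is [-4 8 -1]. Elementwise product with the kernel and sum: -4·-1 + 8·-1 + -1·-1.

-3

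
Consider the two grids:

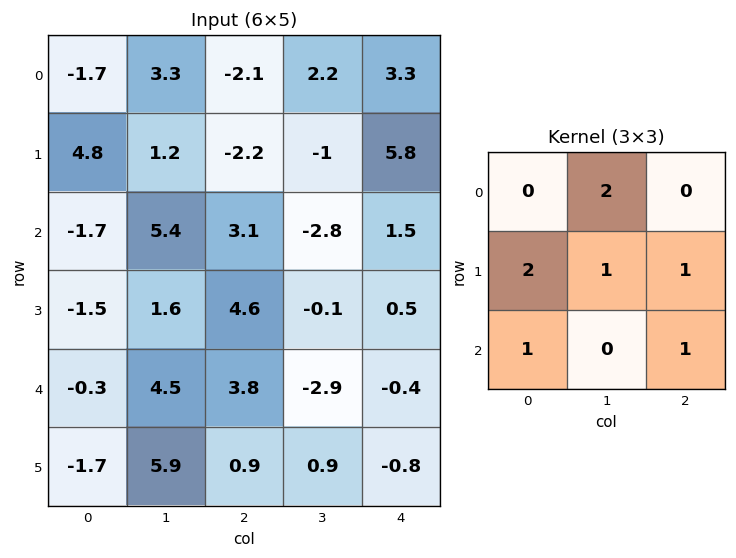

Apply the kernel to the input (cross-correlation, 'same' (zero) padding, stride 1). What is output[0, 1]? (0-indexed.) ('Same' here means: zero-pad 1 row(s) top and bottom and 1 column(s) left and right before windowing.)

The receptive field on the zero-padded input at this output position is [0 0 0 / -1.7 3.3 -2.1 / 4.8 1.2 -2.2]. Elementwise product with the kernel and sum: 0·2 + -1.7·2 + 3.3·1 + -2.1·1 + 4.8·1 + -2.2·1.

0.4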